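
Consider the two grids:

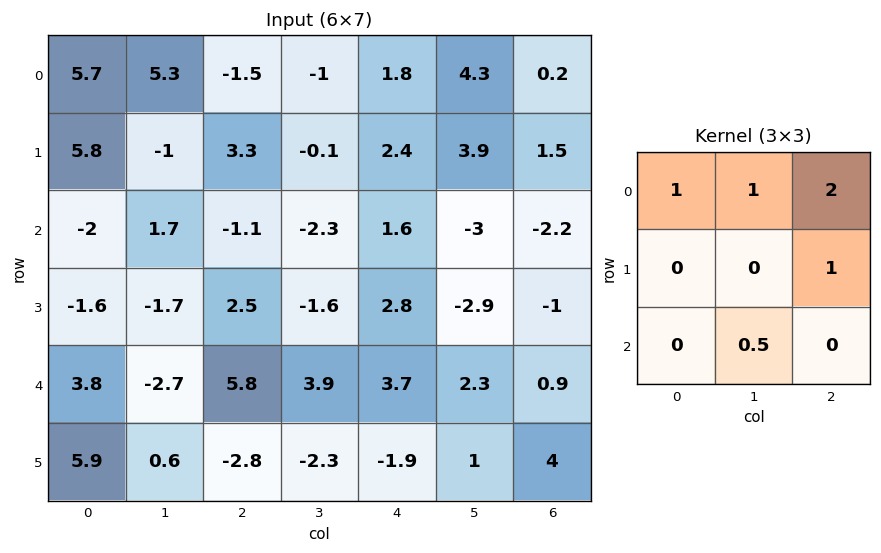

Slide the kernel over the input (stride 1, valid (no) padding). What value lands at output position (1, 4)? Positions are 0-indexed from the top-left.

5.65

The receptive field on the input at this output position is [2.4 3.9 1.5 / 1.6 -3 -2.2 / 2.8 -2.9 -1]. Elementwise product with the kernel and sum: 2.4·1 + 3.9·1 + 1.5·2 + -2.2·1 + -2.9·0.5.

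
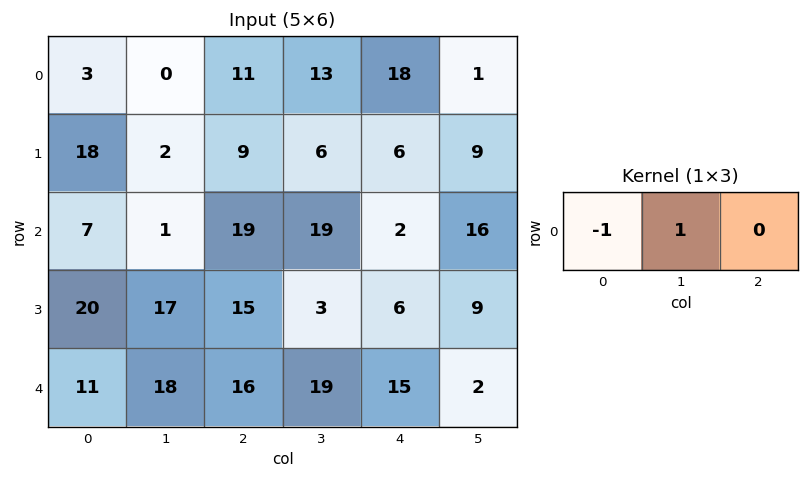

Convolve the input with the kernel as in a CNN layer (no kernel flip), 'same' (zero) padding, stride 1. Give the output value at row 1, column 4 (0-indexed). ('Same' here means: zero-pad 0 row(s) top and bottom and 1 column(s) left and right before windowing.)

The receptive field on the zero-padded input at this output position is [6 6 9]. Elementwise product with the kernel and sum: 6·-1 + 6·1.

0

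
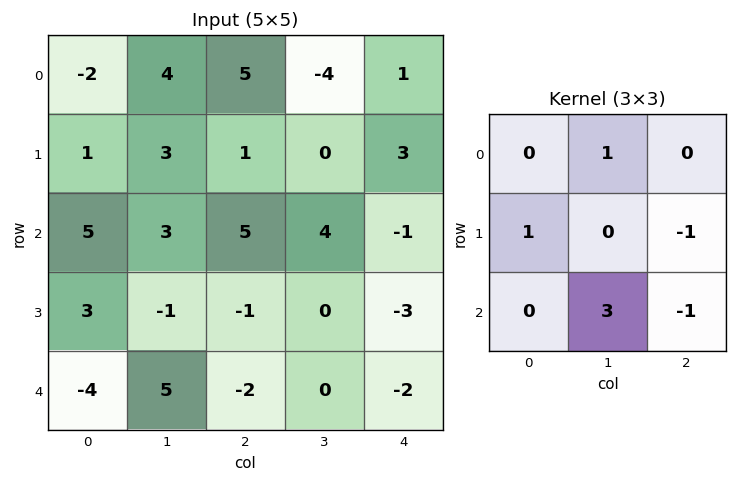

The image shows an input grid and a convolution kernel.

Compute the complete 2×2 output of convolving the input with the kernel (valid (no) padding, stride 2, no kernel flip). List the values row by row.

8 7
24 8

Output[0,0]: The receptive field on the input at this output position is [-2 4 5 / 1 3 1 / 5 3 5]. Elementwise product with the kernel and sum: 4·1 + 1·1 + 1·-1 + 3·3 + 5·-1.
Output[0,1]: The receptive field on the input at this output position is [5 -4 1 / 1 0 3 / 5 4 -1]. Elementwise product with the kernel and sum: -4·1 + 1·1 + 3·-1 + 4·3 + -1·-1.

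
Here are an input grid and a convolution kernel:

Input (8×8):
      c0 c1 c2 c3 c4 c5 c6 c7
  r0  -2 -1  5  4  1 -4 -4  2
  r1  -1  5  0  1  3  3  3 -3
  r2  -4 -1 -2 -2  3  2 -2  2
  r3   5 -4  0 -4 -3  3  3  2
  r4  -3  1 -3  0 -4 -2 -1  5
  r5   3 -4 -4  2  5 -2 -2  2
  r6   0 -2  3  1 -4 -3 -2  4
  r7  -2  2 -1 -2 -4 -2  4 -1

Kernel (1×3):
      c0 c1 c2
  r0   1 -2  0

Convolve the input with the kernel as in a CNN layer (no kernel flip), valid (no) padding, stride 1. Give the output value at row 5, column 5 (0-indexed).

The receptive field on the input at this output position is [-2 -2 2]. Elementwise product with the kernel and sum: -2·1 + -2·-2.

2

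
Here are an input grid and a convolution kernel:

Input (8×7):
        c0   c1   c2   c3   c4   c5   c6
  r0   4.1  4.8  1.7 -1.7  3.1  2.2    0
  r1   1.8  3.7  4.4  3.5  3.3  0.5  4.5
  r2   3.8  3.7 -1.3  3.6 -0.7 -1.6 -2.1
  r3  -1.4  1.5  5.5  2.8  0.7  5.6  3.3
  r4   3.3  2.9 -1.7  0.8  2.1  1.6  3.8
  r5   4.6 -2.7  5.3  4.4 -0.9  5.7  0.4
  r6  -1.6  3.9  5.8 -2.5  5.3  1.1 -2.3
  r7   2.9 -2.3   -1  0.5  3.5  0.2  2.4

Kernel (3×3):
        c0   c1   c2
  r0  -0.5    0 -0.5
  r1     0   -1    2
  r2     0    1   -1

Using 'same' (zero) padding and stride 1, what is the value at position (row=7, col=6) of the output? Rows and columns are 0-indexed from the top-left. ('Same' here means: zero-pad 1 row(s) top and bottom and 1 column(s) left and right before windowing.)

-2.95

The receptive field on the zero-padded input at this output position is [1.1 -2.3 0 / 0.2 2.4 0 / 0 0 0]. Elementwise product with the kernel and sum: 1.1·-0.5 + 0·-0.5 + 2.4·-1 + 0·2 + 0·1 + 0·-1.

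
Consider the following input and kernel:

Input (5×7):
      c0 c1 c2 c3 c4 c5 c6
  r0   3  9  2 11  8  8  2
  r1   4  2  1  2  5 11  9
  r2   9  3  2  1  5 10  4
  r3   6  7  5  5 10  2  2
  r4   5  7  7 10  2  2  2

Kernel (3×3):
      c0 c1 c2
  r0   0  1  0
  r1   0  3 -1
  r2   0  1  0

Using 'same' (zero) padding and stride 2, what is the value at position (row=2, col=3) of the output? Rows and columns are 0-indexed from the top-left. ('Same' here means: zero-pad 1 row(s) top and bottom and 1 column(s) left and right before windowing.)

The receptive field on the zero-padded input at this output position is [2 2 0 / 2 2 0 / 0 0 0]. Elementwise product with the kernel and sum: 2·1 + 2·3 + 0·-1 + 0·1.

8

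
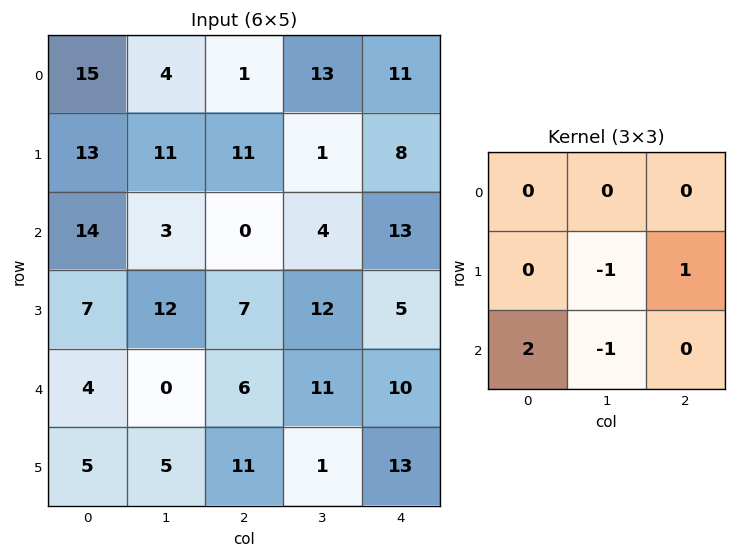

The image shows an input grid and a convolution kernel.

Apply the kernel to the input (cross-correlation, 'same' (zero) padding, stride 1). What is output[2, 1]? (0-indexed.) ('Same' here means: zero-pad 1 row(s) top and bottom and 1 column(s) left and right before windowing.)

The receptive field on the zero-padded input at this output position is [13 11 11 / 14 3 0 / 7 12 7]. Elementwise product with the kernel and sum: 3·-1 + 0·1 + 7·2 + 12·-1.

-1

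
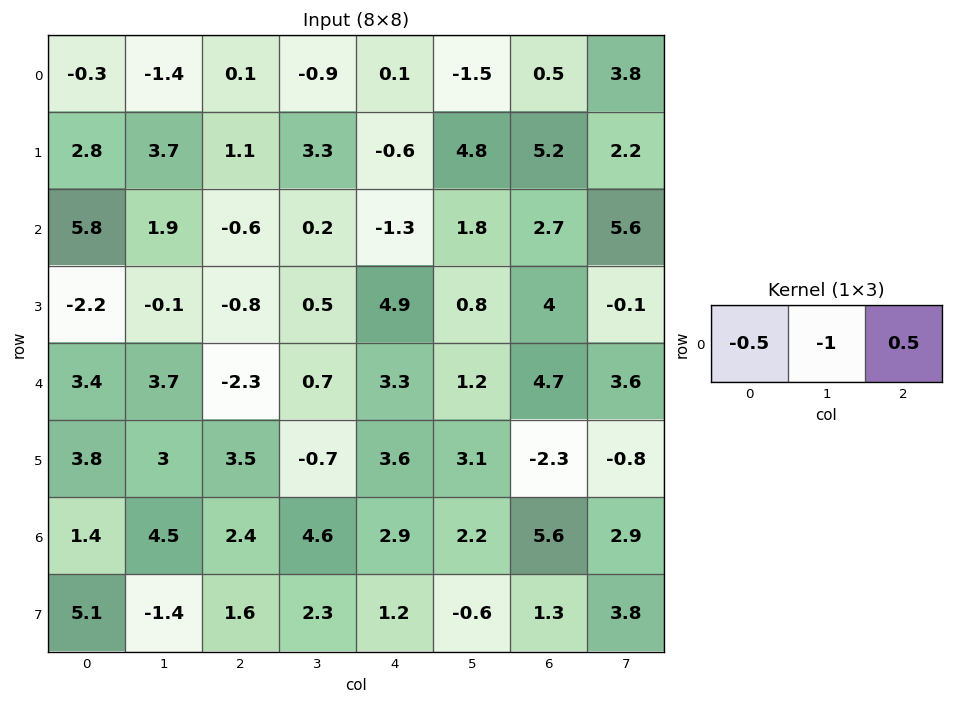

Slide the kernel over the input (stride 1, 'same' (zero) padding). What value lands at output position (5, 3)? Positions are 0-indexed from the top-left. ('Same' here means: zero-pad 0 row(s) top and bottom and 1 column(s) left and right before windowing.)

0.75

The receptive field on the zero-padded input at this output position is [3.5 -0.7 3.6]. Elementwise product with the kernel and sum: 3.5·-0.5 + -0.7·-1 + 3.6·0.5.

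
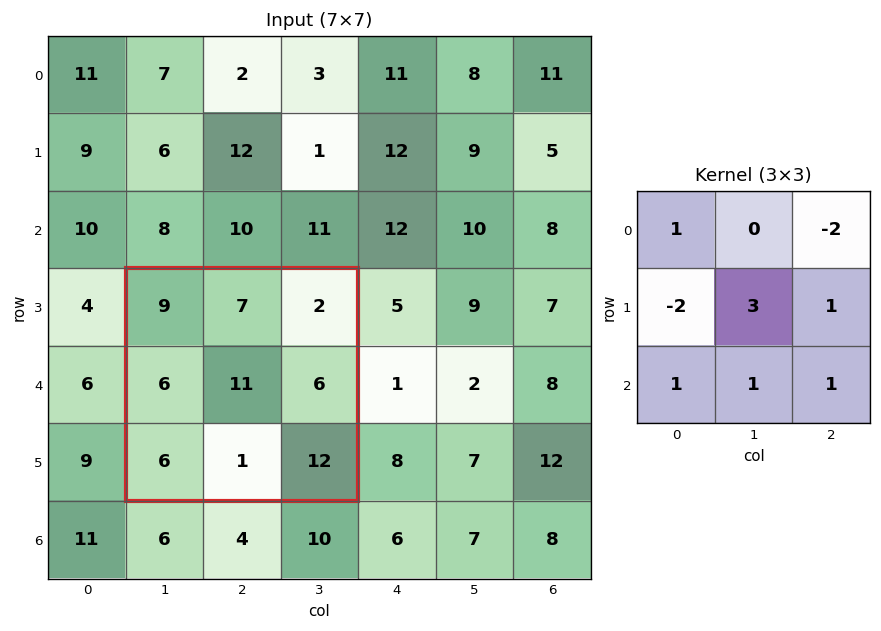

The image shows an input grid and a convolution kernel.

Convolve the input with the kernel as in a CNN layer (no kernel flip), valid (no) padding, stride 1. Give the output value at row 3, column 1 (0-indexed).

The receptive field on the input at this output position is [9 7 2 / 6 11 6 / 6 1 12]. Elementwise product with the kernel and sum: 9·1 + 2·-2 + 6·-2 + 11·3 + 6·1 + 6·1 + 1·1 + 12·1.

51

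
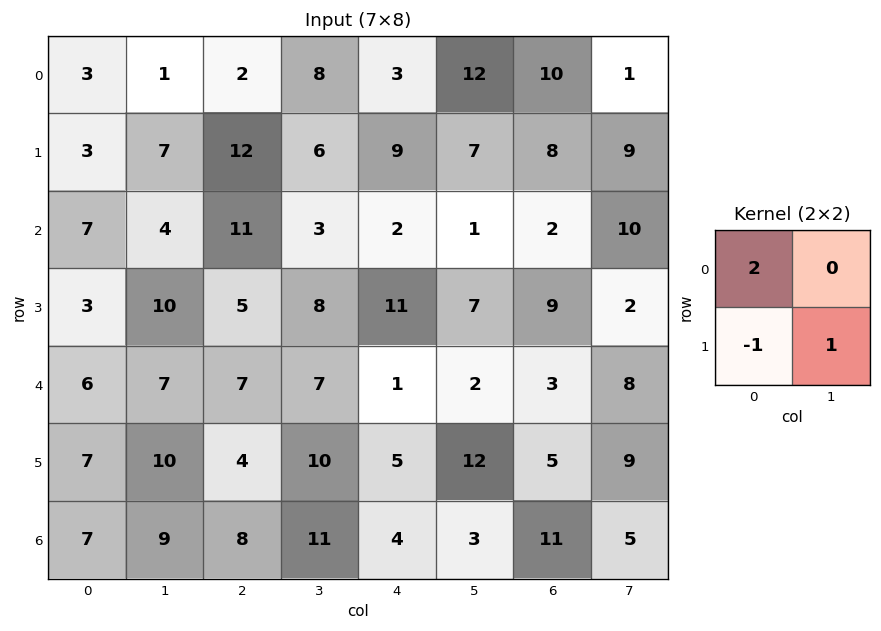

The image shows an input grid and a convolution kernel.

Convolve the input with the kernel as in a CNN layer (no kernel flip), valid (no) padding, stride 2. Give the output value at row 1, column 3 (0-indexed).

-3

The receptive field on the input at this output position is [2 10 / 9 2]. Elementwise product with the kernel and sum: 2·2 + 9·-1 + 2·1.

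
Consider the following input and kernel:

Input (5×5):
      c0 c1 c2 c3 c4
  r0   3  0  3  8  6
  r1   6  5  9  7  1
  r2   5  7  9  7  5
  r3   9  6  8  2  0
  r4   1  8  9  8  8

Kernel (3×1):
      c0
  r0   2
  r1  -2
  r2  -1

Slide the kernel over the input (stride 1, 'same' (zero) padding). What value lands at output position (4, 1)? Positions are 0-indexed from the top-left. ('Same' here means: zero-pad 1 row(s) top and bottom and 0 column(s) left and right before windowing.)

-4

The receptive field on the zero-padded input at this output position is [6 / 8 / 0]. Elementwise product with the kernel and sum: 6·2 + 8·-2 + 0·-1.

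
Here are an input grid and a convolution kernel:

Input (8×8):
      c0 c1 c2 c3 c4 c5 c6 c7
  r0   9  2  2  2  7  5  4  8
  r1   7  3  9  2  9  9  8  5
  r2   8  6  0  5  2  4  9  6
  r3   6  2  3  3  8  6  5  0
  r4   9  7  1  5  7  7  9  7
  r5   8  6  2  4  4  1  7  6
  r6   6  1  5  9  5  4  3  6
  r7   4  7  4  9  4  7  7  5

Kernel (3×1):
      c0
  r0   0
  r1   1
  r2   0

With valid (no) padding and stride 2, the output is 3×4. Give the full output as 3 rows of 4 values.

7 9 9 8
6 3 8 5
8 2 4 7

Output[0,0]: The receptive field on the input at this output position is [9 / 7 / 8]. Elementwise product with the kernel and sum: 7·1.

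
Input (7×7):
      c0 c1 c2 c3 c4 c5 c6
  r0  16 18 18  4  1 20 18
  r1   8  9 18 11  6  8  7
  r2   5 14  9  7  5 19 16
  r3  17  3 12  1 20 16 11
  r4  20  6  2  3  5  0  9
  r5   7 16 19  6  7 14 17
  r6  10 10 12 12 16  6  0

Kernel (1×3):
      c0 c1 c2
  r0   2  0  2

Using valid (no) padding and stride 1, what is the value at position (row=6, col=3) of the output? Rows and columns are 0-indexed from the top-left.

The receptive field on the input at this output position is [12 16 6]. Elementwise product with the kernel and sum: 12·2 + 6·2.

36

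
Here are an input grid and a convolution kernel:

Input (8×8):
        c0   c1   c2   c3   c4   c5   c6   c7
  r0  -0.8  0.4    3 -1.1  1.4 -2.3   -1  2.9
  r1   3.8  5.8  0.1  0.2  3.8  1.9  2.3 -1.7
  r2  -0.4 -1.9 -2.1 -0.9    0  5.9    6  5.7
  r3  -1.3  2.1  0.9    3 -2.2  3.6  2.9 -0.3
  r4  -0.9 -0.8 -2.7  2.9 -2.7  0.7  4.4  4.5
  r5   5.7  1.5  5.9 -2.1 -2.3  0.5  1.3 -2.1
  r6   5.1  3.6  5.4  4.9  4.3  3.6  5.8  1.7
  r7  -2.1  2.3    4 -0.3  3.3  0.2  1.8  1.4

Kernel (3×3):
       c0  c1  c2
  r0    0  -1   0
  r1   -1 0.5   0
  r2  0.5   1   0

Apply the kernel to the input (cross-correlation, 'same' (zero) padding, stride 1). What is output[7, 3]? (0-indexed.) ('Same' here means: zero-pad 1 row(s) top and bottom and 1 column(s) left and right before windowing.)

-9.05

The receptive field on the zero-padded input at this output position is [5.4 4.9 4.3 / 4 -0.3 3.3 / 0 0 0]. Elementwise product with the kernel and sum: 4.9·-1 + 4·-1 + -0.3·0.5 + 0·0.5 + 0·1.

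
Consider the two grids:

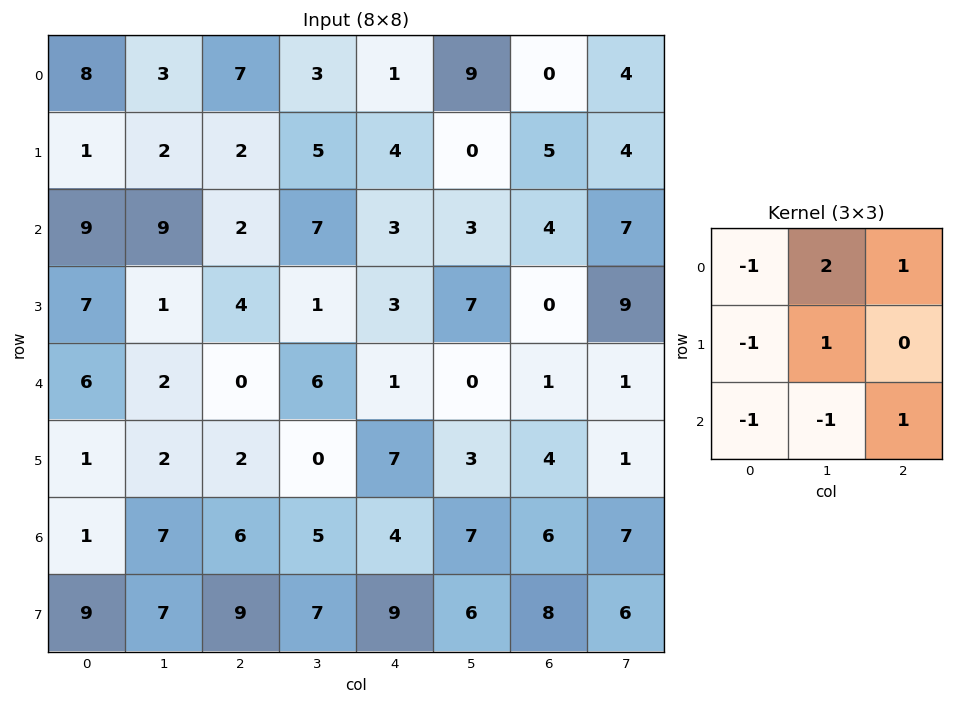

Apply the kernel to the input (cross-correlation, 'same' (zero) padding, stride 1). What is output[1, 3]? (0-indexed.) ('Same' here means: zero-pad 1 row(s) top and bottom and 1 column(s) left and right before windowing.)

The receptive field on the zero-padded input at this output position is [7 3 1 / 2 5 4 / 2 7 3]. Elementwise product with the kernel and sum: 7·-1 + 3·2 + 1·1 + 2·-1 + 5·1 + 2·-1 + 7·-1 + 3·1.

-3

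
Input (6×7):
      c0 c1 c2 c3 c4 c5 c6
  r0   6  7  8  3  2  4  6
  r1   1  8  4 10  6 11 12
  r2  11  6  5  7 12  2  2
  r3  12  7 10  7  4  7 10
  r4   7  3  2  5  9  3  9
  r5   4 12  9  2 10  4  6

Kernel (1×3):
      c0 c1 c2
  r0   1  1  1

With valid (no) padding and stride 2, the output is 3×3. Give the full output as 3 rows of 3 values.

Output[0,0]: The receptive field on the input at this output position is [6 7 8]. Elementwise product with the kernel and sum: 6·1 + 7·1 + 8·1.

21 13 12
22 24 16
12 16 21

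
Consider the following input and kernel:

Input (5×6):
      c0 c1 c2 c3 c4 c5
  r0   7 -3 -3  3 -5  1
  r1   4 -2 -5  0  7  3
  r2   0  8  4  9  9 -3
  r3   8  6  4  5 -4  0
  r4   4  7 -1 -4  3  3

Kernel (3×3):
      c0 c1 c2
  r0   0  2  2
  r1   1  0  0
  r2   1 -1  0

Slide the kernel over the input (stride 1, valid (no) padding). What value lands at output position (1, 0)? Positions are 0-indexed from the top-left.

The receptive field on the input at this output position is [4 -2 -5 / 0 8 4 / 8 6 4]. Elementwise product with the kernel and sum: -2·2 + -5·2 + 0·1 + 8·1 + 6·-1.

-12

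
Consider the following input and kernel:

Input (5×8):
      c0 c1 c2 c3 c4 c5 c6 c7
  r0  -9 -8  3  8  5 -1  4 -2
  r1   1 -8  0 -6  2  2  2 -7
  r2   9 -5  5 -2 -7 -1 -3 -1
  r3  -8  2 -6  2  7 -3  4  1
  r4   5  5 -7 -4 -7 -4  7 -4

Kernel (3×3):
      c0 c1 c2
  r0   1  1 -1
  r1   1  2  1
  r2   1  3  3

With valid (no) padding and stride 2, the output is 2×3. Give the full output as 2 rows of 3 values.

-26 -26 -11
-12 -25 2

Output[0,0]: The receptive field on the input at this output position is [-9 -8 3 / 1 -8 0 / 9 -5 5]. Elementwise product with the kernel and sum: -9·1 + -8·1 + 3·-1 + 1·1 + -8·2 + 0·1 + 9·1 + -5·3 + 5·3.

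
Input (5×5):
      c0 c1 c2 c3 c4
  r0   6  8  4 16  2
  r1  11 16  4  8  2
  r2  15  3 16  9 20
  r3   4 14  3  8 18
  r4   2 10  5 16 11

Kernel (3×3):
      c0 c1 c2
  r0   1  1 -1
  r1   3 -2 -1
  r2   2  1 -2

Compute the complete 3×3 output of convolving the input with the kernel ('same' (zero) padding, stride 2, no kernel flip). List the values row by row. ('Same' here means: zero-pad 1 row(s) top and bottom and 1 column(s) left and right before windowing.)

Output[0,0]: The receptive field on the zero-padded input at this output position is [0 0 0 / 0 6 8 / 0 11 16]. Elementwise product with the kernel and sum: 0·1 + 0·1 + 0·-1 + 0·3 + 6·-2 + 8·-1 + 0·2 + 11·1 + 16·-2.
Output[0,1]: The receptive field on the zero-padded input at this output position is [0 0 0 / 8 4 16 / 16 4 8]. Elementwise product with the kernel and sum: 0·1 + 0·1 + 0·-1 + 8·3 + 4·-2 + 16·-1 + 16·2 + 4·1 + 8·-2.

-41 20 62
-62 -5 31
-24 13 52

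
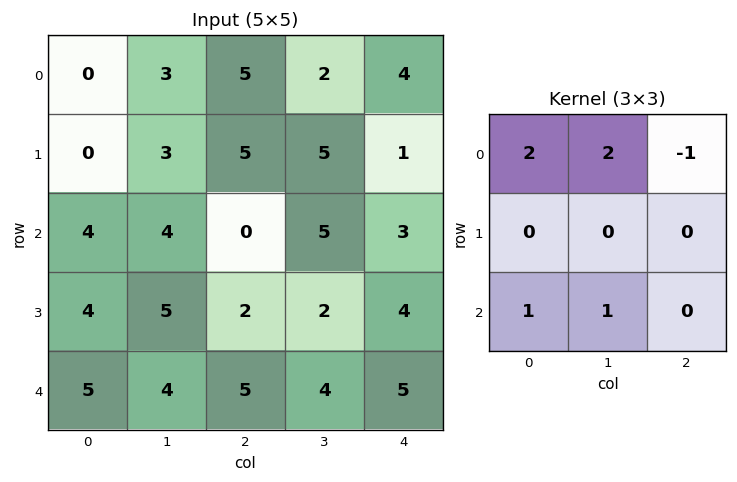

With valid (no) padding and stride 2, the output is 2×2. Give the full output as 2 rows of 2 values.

9 15
25 16

Output[0,0]: The receptive field on the input at this output position is [0 3 5 / 0 3 5 / 4 4 0]. Elementwise product with the kernel and sum: 0·2 + 3·2 + 5·-1 + 4·1 + 4·1.
Output[0,1]: The receptive field on the input at this output position is [5 2 4 / 5 5 1 / 0 5 3]. Elementwise product with the kernel and sum: 5·2 + 2·2 + 4·-1 + 0·1 + 5·1.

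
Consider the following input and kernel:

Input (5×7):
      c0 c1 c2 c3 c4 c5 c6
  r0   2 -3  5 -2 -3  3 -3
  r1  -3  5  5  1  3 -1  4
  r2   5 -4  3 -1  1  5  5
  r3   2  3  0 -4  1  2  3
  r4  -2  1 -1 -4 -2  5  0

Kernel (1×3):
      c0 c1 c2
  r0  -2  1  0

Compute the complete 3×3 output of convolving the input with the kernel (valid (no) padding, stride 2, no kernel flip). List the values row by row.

Output[0,0]: The receptive field on the input at this output position is [2 -3 5]. Elementwise product with the kernel and sum: 2·-2 + -3·1.

-7 -12 9
-14 -7 3
5 -2 9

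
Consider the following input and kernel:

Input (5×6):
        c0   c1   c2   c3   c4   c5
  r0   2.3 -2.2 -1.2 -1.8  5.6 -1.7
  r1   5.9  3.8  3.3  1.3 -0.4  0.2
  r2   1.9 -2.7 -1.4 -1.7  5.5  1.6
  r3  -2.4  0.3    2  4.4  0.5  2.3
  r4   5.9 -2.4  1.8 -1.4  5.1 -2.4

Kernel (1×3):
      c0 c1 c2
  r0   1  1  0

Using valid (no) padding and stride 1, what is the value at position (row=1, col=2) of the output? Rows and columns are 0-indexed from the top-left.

4.6

The receptive field on the input at this output position is [3.3 1.3 -0.4]. Elementwise product with the kernel and sum: 3.3·1 + 1.3·1.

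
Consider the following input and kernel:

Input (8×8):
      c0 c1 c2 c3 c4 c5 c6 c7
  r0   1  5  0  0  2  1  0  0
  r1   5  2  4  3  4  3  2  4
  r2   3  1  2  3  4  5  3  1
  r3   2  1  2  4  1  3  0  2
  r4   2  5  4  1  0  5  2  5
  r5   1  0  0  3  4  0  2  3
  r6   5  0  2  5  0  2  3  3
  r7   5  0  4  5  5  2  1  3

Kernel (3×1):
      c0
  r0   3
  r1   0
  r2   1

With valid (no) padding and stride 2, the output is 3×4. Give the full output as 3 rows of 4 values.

6 2 10 3
11 10 12 11
11 14 0 9

Output[0,0]: The receptive field on the input at this output position is [1 / 5 / 3]. Elementwise product with the kernel and sum: 1·3 + 3·1.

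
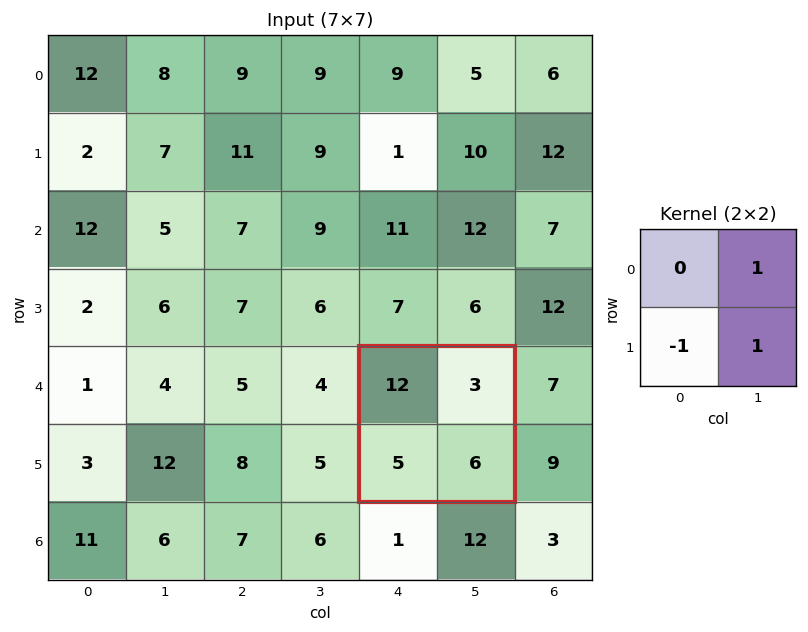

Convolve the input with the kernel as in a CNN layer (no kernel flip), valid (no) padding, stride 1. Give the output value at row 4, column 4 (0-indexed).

The receptive field on the input at this output position is [12 3 / 5 6]. Elementwise product with the kernel and sum: 3·1 + 5·-1 + 6·1.

4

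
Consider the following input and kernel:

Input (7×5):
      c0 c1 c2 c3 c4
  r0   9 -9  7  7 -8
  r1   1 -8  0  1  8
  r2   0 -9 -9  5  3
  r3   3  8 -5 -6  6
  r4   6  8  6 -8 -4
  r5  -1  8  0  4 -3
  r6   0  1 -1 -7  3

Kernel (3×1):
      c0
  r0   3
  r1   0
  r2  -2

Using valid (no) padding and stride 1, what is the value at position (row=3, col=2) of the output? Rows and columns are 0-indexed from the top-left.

-15

The receptive field on the input at this output position is [-5 / 6 / 0]. Elementwise product with the kernel and sum: -5·3 + 0·-2.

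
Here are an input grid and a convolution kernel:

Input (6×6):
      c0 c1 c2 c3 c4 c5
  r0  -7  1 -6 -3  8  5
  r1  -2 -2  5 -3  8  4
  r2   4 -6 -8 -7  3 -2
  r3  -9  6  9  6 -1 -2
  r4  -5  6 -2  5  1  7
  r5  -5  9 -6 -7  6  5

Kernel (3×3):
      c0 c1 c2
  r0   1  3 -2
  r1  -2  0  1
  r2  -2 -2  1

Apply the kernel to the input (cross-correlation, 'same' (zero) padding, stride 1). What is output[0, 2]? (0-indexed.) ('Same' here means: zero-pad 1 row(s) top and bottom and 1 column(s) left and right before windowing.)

The receptive field on the zero-padded input at this output position is [0 0 0 / 1 -6 -3 / -2 5 -3]. Elementwise product with the kernel and sum: 0·1 + 0·3 + 0·-2 + 1·-2 + -3·1 + -2·-2 + 5·-2 + -3·1.

-14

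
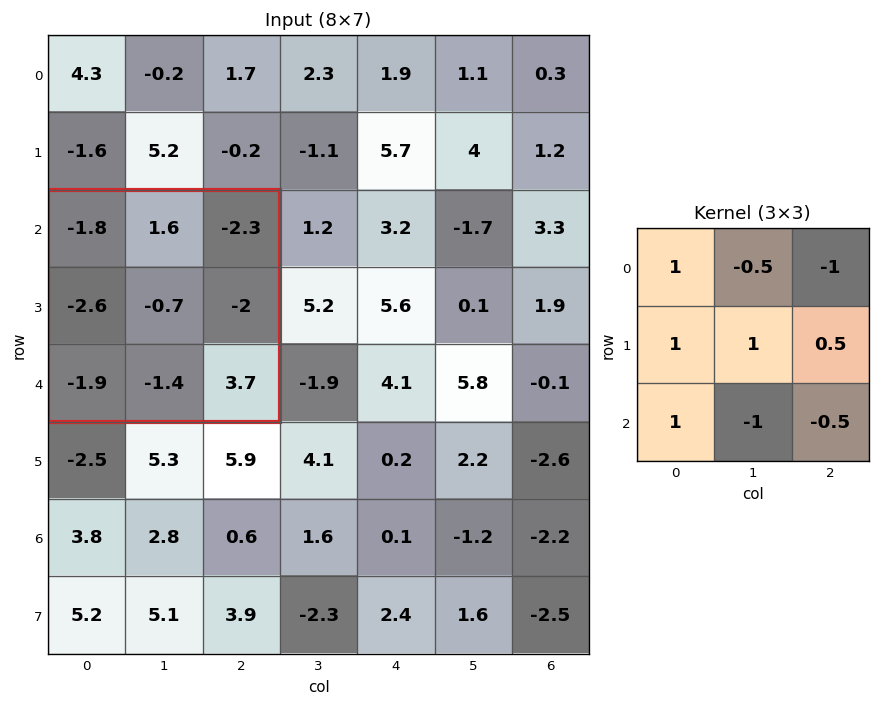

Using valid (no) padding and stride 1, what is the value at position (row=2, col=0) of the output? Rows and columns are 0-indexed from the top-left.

-6.95

The receptive field on the input at this output position is [-1.8 1.6 -2.3 / -2.6 -0.7 -2 / -1.9 -1.4 3.7]. Elementwise product with the kernel and sum: -1.8·1 + 1.6·-0.5 + -2.3·-1 + -2.6·1 + -0.7·1 + -2·0.5 + -1.9·1 + -1.4·-1 + 3.7·-0.5.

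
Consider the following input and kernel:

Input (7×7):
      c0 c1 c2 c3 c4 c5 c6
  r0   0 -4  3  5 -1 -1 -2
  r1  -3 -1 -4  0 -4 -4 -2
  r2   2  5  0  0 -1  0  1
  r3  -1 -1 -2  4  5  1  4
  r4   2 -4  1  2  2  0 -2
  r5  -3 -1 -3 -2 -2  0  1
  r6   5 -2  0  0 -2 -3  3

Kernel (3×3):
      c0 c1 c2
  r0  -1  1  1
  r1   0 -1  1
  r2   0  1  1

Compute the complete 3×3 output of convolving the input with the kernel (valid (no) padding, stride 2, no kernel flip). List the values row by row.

Output[0,0]: The receptive field on the input at this output position is [0 -4 3 / -3 -1 -4 / 2 5 0]. Elementwise product with the kernel and sum: 0·-1 + -4·1 + 3·1 + -1·-1 + -4·1 + 5·1 + 0·1.
Output[0,1]: The receptive field on the input at this output position is [3 5 -1 / -4 0 -4 / 0 0 -1]. Elementwise product with the kernel and sum: 3·-1 + 5·1 + -1·1 + 0·-1 + -4·1 + 0·1 + -1·1.

1 -4 1
-1 4 3
-9 1 -3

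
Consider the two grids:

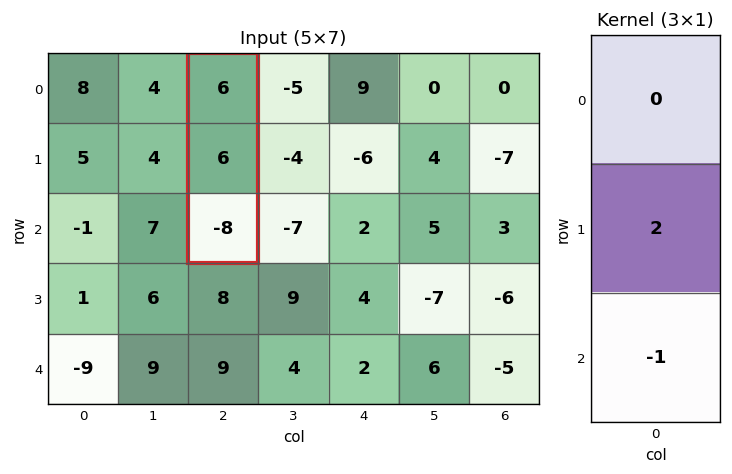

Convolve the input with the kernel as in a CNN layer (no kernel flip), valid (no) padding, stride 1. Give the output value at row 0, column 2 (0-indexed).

20

The receptive field on the input at this output position is [6 / 6 / -8]. Elementwise product with the kernel and sum: 6·2 + -8·-1.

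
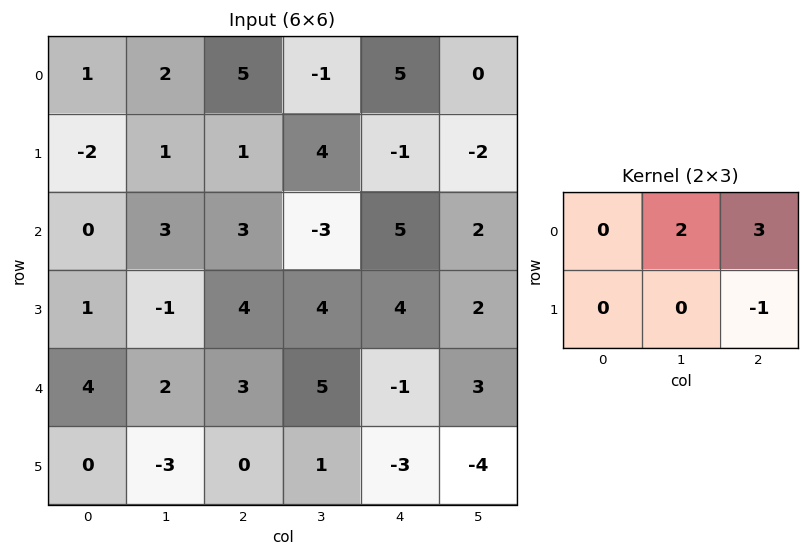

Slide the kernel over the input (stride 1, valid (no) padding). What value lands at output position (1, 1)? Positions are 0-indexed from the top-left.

17

The receptive field on the input at this output position is [1 1 4 / 3 3 -3]. Elementwise product with the kernel and sum: 1·2 + 4·3 + -3·-1.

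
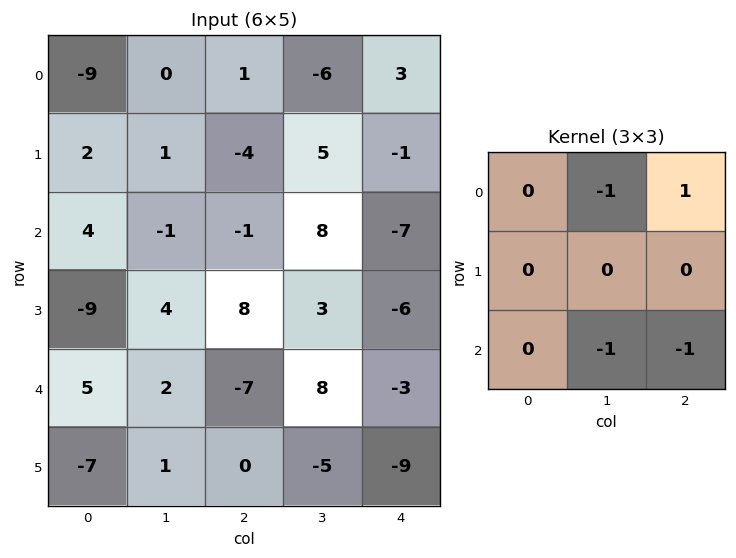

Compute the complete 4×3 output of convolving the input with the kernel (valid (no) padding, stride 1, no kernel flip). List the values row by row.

3 -14 8
-17 -2 -3
5 8 -20
3 0 5

Output[0,0]: The receptive field on the input at this output position is [-9 0 1 / 2 1 -4 / 4 -1 -1]. Elementwise product with the kernel and sum: 0·-1 + 1·1 + -1·-1 + -1·-1.
Output[0,1]: The receptive field on the input at this output position is [0 1 -6 / 1 -4 5 / -1 -1 8]. Elementwise product with the kernel and sum: 1·-1 + -6·1 + -1·-1 + 8·-1.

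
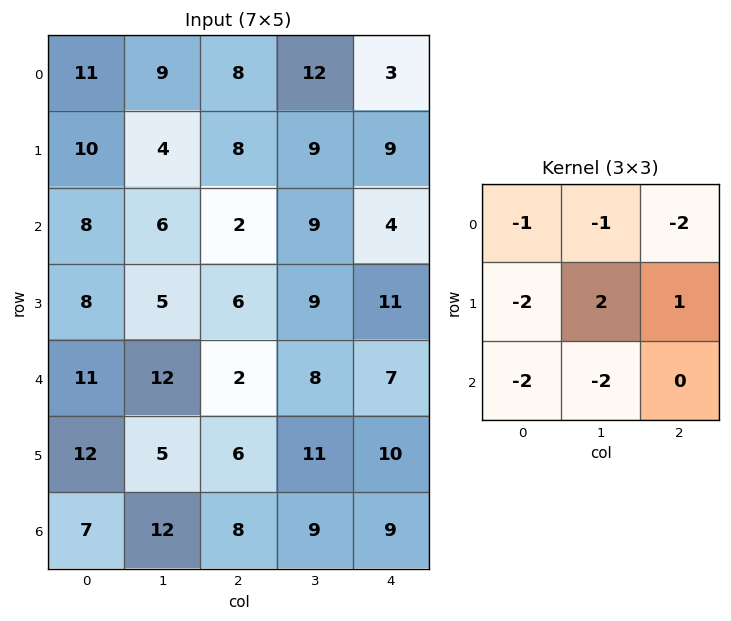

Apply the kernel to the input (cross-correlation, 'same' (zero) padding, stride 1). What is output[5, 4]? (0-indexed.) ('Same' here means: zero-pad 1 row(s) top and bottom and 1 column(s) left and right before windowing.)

The receptive field on the zero-padded input at this output position is [8 7 0 / 11 10 0 / 9 9 0]. Elementwise product with the kernel and sum: 8·-1 + 7·-1 + 0·-2 + 11·-2 + 10·2 + 0·1 + 9·-2 + 9·-2.

-53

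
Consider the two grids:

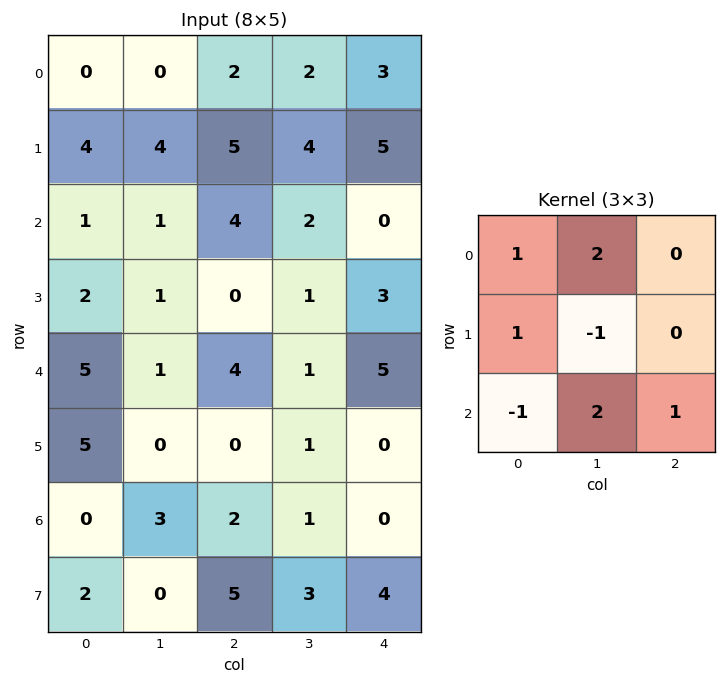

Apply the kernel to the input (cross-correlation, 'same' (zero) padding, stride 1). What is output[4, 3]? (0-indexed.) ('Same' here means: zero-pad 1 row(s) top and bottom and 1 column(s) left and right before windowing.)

7

The receptive field on the zero-padded input at this output position is [0 1 3 / 4 1 5 / 0 1 0]. Elementwise product with the kernel and sum: 0·1 + 1·2 + 4·1 + 1·-1 + 0·-1 + 1·2 + 0·1.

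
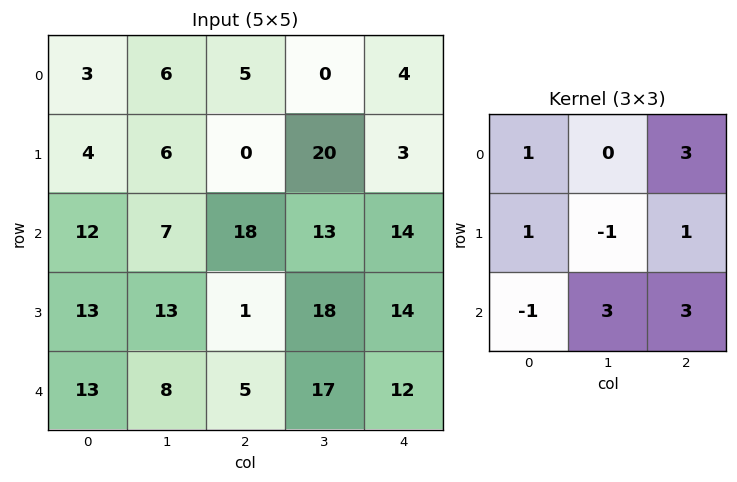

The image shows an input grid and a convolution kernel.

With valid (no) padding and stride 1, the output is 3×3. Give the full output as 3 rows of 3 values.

Output[0,0]: The receptive field on the input at this output position is [3 6 5 / 4 6 0 / 12 7 18]. Elementwise product with the kernel and sum: 3·1 + 5·3 + 4·1 + 6·-1 + 0·1 + 12·-1 + 7·3 + 18·3.

79 118 63
56 112 123
93 134 139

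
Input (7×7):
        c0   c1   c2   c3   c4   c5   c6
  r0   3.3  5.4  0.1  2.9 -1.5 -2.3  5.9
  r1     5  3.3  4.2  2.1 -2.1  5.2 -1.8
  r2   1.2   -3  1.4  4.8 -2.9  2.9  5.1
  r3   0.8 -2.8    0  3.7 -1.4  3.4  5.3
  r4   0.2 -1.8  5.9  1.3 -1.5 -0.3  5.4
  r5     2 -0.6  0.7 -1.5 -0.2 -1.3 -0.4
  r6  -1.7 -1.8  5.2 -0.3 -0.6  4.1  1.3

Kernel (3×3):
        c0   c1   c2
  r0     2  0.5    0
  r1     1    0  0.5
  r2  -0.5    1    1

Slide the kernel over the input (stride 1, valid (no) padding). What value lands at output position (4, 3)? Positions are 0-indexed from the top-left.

3.35

The receptive field on the input at this output position is [1.3 -1.5 -0.3 / -1.5 -0.2 -1.3 / -0.3 -0.6 4.1]. Elementwise product with the kernel and sum: 1.3·2 + -1.5·0.5 + -1.5·1 + -1.3·0.5 + -0.3·-0.5 + -0.6·1 + 4.1·1.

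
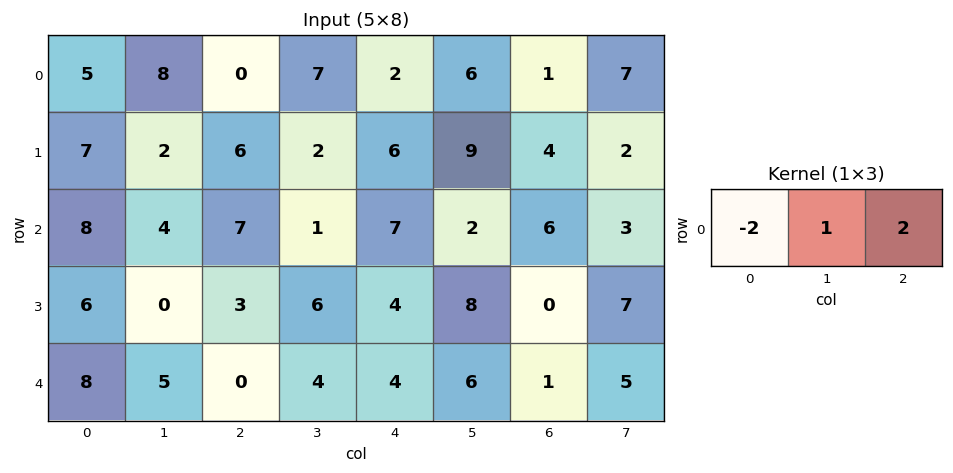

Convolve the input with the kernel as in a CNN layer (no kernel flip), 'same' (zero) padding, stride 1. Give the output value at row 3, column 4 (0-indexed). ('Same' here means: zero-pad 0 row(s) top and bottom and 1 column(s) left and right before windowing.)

The receptive field on the zero-padded input at this output position is [6 4 8]. Elementwise product with the kernel and sum: 6·-2 + 4·1 + 8·2.

8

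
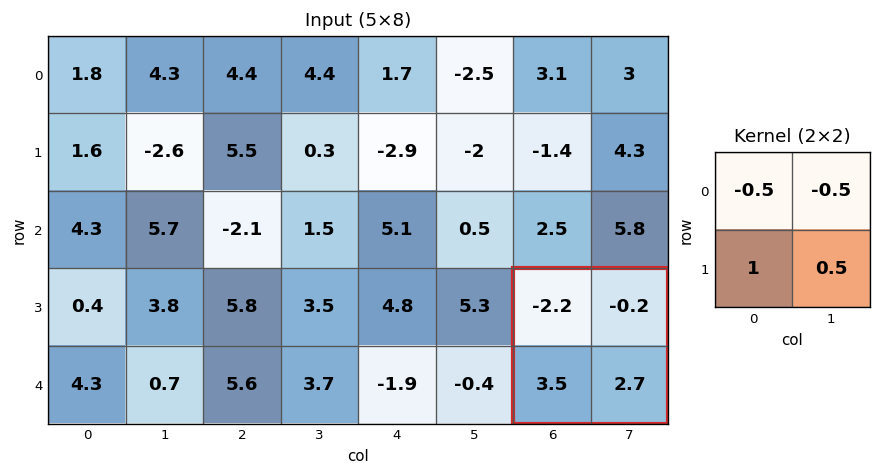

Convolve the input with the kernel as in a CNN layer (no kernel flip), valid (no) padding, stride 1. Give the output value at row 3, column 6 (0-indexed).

The receptive field on the input at this output position is [-2.2 -0.2 / 3.5 2.7]. Elementwise product with the kernel and sum: -2.2·-0.5 + -0.2·-0.5 + 3.5·1 + 2.7·0.5.

6.05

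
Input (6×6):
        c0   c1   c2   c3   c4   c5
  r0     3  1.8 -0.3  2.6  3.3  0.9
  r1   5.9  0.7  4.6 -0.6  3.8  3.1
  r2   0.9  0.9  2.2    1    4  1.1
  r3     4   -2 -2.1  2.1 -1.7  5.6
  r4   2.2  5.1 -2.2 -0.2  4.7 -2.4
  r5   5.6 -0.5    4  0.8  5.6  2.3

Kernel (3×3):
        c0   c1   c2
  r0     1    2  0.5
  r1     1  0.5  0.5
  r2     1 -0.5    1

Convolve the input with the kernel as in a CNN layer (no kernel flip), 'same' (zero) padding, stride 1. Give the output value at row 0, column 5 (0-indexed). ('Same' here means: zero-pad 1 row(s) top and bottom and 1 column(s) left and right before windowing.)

6

The receptive field on the zero-padded input at this output position is [0 0 0 / 3.3 0.9 0 / 3.8 3.1 0]. Elementwise product with the kernel and sum: 0·1 + 0·2 + 0·0.5 + 3.3·1 + 0.9·0.5 + 0·0.5 + 3.8·1 + 3.1·-0.5 + 0·1.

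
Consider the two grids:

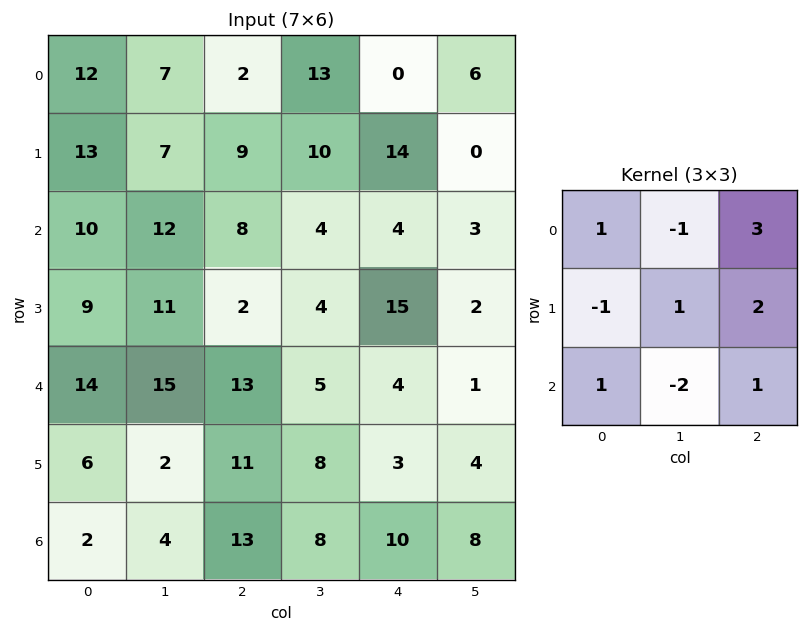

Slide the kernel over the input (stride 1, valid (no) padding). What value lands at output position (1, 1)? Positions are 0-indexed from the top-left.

The receptive field on the input at this output position is [7 9 10 / 12 8 4 / 11 2 4]. Elementwise product with the kernel and sum: 7·1 + 9·-1 + 10·3 + 12·-1 + 8·1 + 4·2 + 11·1 + 2·-2 + 4·1.

43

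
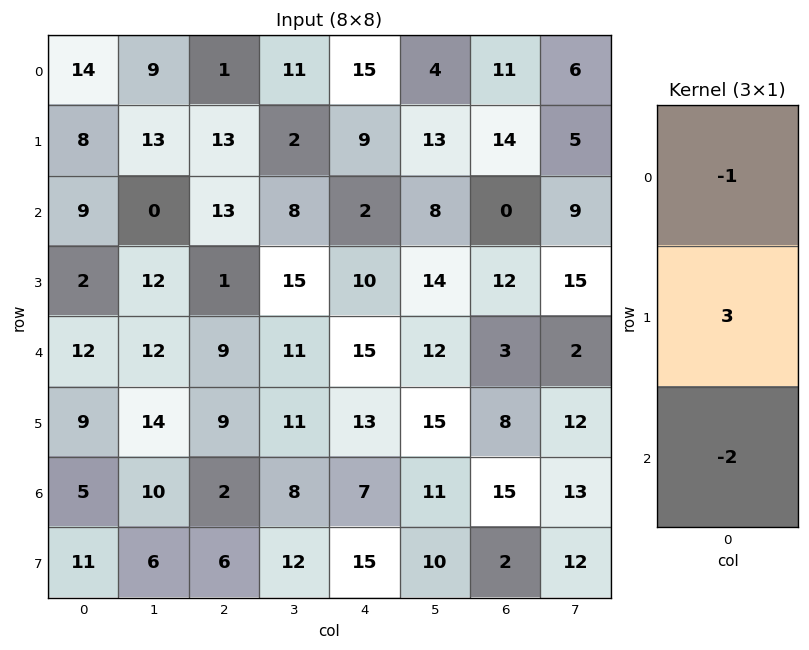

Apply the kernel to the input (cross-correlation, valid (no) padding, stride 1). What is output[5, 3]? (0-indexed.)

-11

The receptive field on the input at this output position is [11 / 8 / 12]. Elementwise product with the kernel and sum: 11·-1 + 8·3 + 12·-2.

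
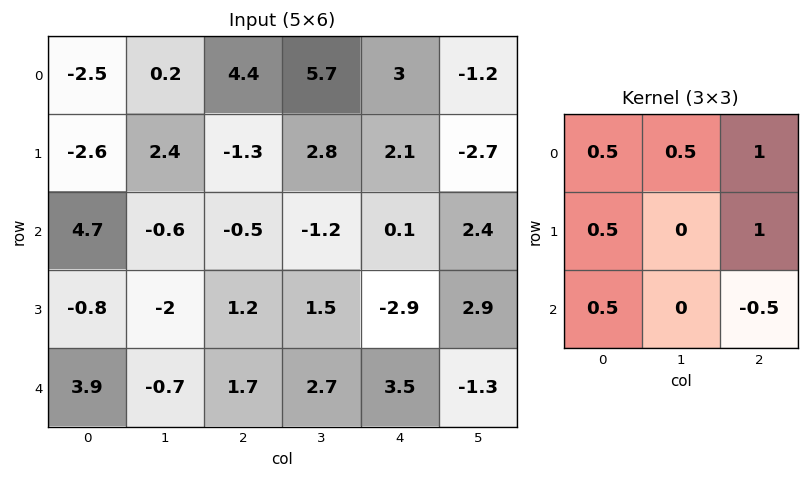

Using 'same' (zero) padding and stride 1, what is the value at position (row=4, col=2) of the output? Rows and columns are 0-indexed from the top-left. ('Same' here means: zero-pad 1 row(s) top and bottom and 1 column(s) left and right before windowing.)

The receptive field on the zero-padded input at this output position is [-2 1.2 1.5 / -0.7 1.7 2.7 / 0 0 0]. Elementwise product with the kernel and sum: -2·0.5 + 1.2·0.5 + 1.5·1 + -0.7·0.5 + 2.7·1 + 0·0.5 + 0·-0.5.

3.45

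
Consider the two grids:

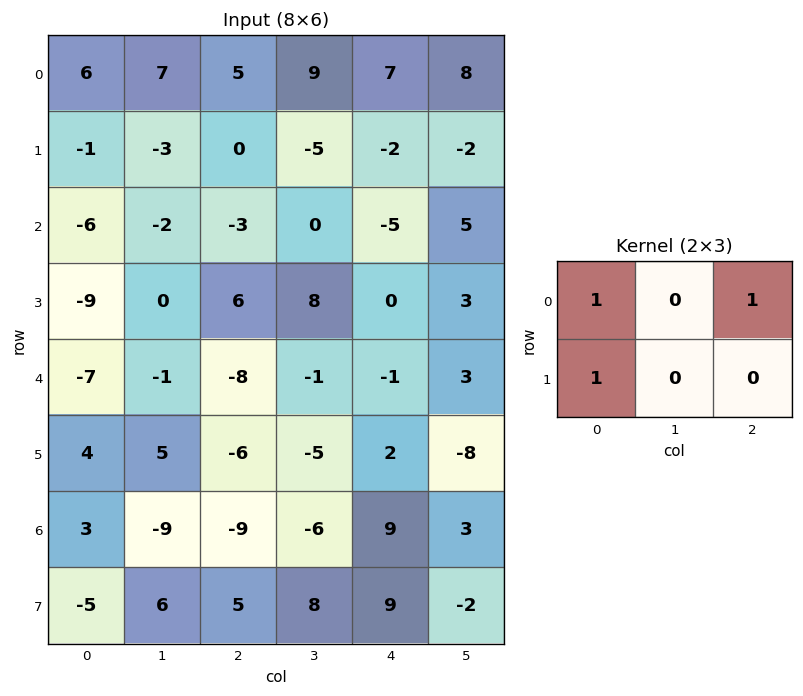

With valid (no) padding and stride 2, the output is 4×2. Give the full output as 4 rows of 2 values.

10 12
-18 -2
-11 -15
-11 5

Output[0,0]: The receptive field on the input at this output position is [6 7 5 / -1 -3 0]. Elementwise product with the kernel and sum: 6·1 + 5·1 + -1·1.
Output[0,1]: The receptive field on the input at this output position is [5 9 7 / 0 -5 -2]. Elementwise product with the kernel and sum: 5·1 + 7·1 + 0·1.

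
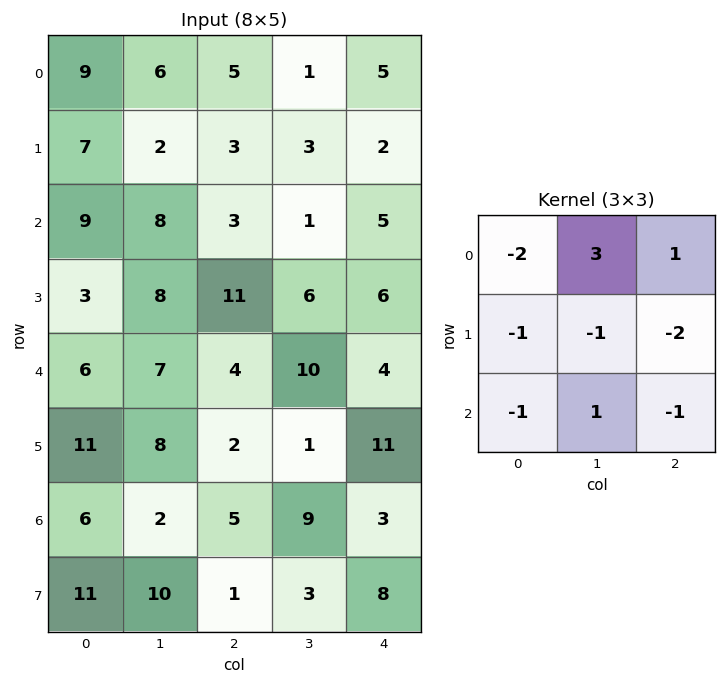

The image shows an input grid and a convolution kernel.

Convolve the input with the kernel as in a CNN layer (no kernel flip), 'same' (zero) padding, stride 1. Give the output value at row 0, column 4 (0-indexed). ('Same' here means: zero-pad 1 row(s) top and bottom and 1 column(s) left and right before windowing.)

-7

The receptive field on the zero-padded input at this output position is [0 0 0 / 1 5 0 / 3 2 0]. Elementwise product with the kernel and sum: 0·-2 + 0·3 + 0·1 + 1·-1 + 5·-1 + 0·-2 + 3·-1 + 2·1 + 0·-1.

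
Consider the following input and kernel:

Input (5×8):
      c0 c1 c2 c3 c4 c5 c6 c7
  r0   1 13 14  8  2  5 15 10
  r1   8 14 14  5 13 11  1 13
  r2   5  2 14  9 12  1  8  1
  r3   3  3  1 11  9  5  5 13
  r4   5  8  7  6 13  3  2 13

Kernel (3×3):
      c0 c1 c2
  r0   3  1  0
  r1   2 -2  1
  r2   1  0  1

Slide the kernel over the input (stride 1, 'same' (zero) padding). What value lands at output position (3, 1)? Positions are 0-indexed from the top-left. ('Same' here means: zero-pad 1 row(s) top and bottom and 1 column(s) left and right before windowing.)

30

The receptive field on the zero-padded input at this output position is [5 2 14 / 3 3 1 / 5 8 7]. Elementwise product with the kernel and sum: 5·3 + 2·1 + 3·2 + 3·-2 + 1·1 + 5·1 + 7·1.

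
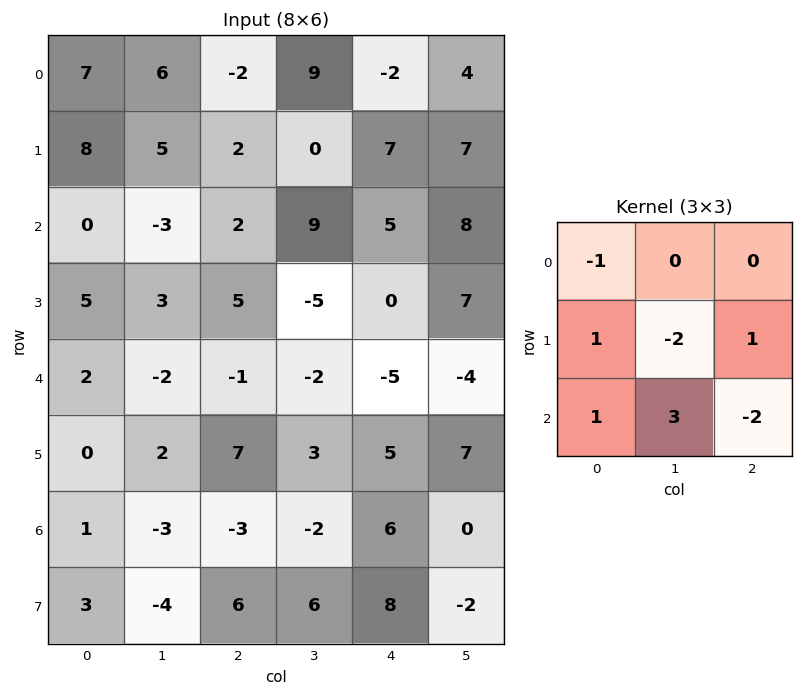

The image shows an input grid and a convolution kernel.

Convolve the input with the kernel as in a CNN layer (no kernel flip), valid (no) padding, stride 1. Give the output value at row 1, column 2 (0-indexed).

-23

The receptive field on the input at this output position is [2 0 7 / 2 9 5 / 5 -5 0]. Elementwise product with the kernel and sum: 2·-1 + 2·1 + 9·-2 + 5·1 + 5·1 + -5·3 + 0·-2.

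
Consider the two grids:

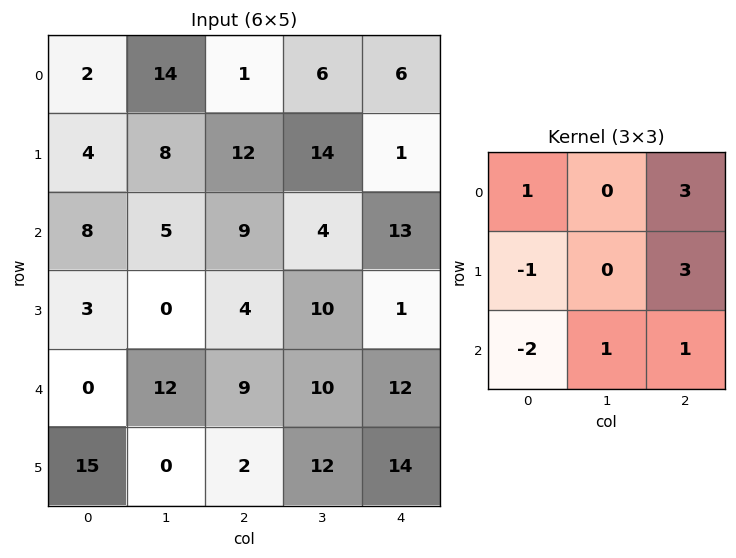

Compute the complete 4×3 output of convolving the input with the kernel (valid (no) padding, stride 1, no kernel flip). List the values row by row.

Output[0,0]: The receptive field on the input at this output position is [2 14 1 / 4 8 12 / 8 5 9]. Elementwise product with the kernel and sum: 2·1 + 1·3 + 4·-1 + 12·3 + 8·-2 + 5·1 + 9·1.
Output[0,1]: The receptive field on the input at this output position is [14 1 6 / 8 12 14 / 5 9 4]. Elementwise product with the kernel and sum: 14·1 + 6·3 + 8·-1 + 14·3 + 5·-2 + 9·1 + 4·1.

35 69 9
57 71 48
65 42 51
14 62 56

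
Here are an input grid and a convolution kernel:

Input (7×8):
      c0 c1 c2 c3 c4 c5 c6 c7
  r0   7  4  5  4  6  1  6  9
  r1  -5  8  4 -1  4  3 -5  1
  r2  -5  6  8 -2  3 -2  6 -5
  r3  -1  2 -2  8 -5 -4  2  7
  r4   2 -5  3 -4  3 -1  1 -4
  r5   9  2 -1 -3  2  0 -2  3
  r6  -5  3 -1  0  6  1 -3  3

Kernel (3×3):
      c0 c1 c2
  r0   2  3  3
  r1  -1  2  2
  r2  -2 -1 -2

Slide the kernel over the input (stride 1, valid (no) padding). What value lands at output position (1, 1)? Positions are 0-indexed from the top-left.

The receptive field on the input at this output position is [8 4 -1 / 6 8 -2 / 2 -2 8]. Elementwise product with the kernel and sum: 8·2 + 4·3 + -1·3 + 6·-1 + 8·2 + -2·2 + 2·-2 + -2·-1 + 8·-2.

13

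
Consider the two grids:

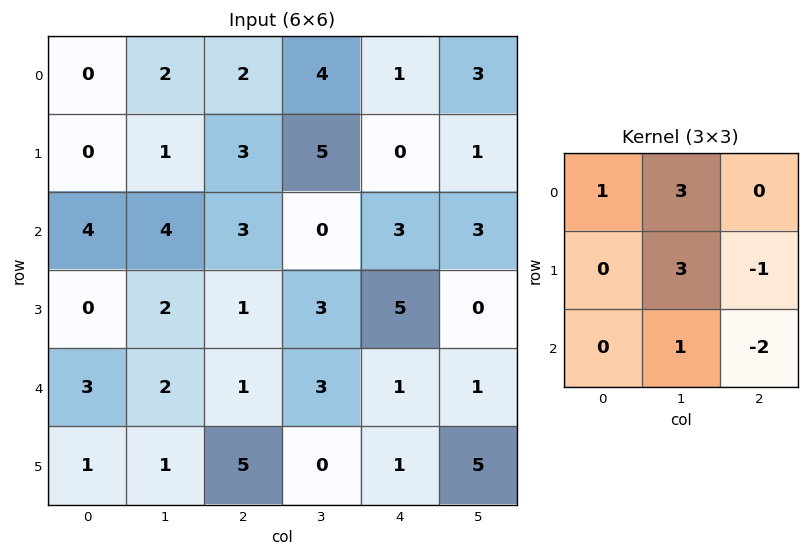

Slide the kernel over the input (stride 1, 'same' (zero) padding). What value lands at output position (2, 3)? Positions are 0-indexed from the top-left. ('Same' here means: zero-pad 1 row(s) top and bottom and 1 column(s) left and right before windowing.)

The receptive field on the zero-padded input at this output position is [3 5 0 / 3 0 3 / 1 3 5]. Elementwise product with the kernel and sum: 3·1 + 5·3 + 0·3 + 3·-1 + 3·1 + 5·-2.

8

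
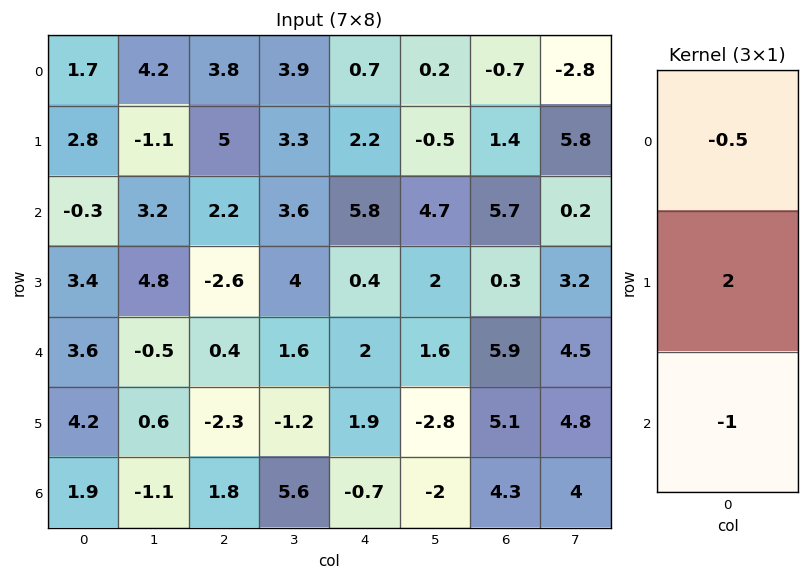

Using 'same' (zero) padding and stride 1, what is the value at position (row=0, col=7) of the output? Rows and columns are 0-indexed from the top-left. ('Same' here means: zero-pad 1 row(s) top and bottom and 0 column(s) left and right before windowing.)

-11.4

The receptive field on the zero-padded input at this output position is [0 / -2.8 / 5.8]. Elementwise product with the kernel and sum: 0·-0.5 + -2.8·2 + 5.8·-1.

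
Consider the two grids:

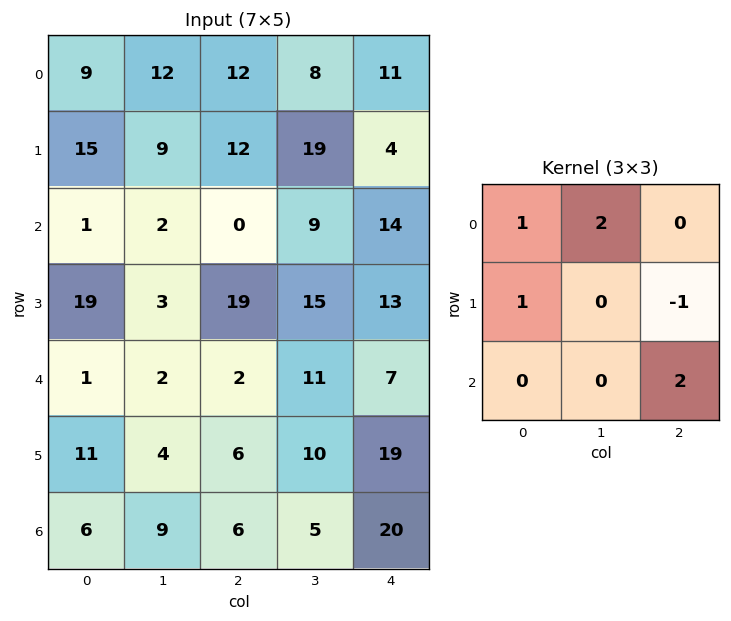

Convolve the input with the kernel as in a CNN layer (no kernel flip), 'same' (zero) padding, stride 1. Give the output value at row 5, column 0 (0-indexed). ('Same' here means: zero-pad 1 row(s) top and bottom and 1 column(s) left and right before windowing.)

The receptive field on the zero-padded input at this output position is [0 1 2 / 0 11 4 / 0 6 9]. Elementwise product with the kernel and sum: 0·1 + 1·2 + 0·1 + 4·-1 + 9·2.

16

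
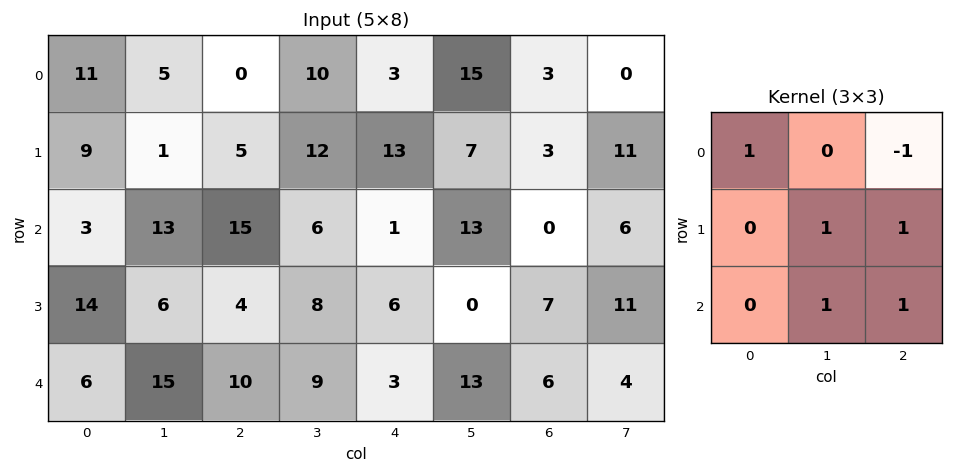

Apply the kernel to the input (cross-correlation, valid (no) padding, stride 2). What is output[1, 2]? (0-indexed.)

27

The receptive field on the input at this output position is [1 13 0 / 6 0 7 / 3 13 6]. Elementwise product with the kernel and sum: 1·1 + 0·-1 + 0·1 + 7·1 + 13·1 + 6·1.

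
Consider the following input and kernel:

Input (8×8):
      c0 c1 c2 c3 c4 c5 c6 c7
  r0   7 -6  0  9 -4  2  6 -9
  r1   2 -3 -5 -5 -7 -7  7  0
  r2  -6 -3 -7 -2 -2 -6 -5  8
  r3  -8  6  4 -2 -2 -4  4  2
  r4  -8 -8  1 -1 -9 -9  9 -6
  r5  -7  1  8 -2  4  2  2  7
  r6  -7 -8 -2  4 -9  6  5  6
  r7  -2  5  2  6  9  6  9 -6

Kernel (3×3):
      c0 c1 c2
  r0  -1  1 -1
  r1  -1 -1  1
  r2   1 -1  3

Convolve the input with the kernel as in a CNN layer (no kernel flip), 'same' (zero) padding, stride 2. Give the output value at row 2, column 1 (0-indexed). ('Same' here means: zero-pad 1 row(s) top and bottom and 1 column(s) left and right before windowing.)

-7

The receptive field on the zero-padded input at this output position is [6 4 -2 / -8 1 -1 / 1 8 -2]. Elementwise product with the kernel and sum: 6·-1 + 4·1 + -2·-1 + -8·-1 + 1·-1 + -1·1 + 1·1 + 8·-1 + -2·3.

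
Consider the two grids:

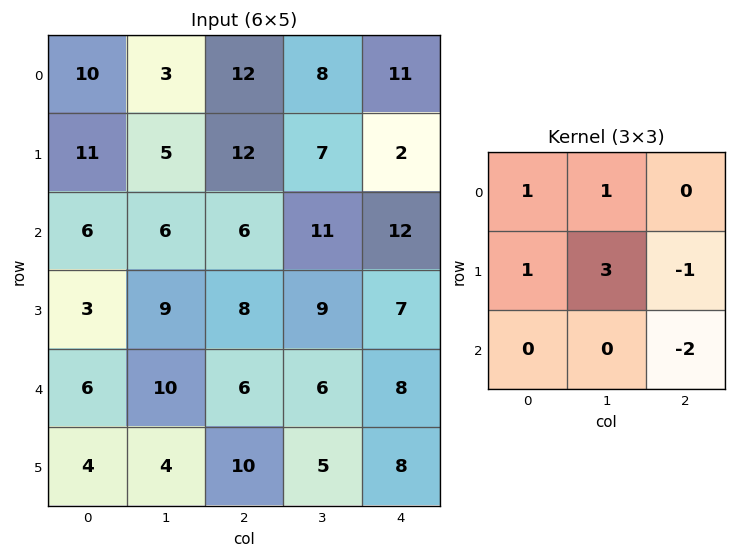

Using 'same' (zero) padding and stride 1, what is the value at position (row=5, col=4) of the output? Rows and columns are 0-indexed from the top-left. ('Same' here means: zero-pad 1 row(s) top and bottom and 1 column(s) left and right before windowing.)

43

The receptive field on the zero-padded input at this output position is [6 8 0 / 5 8 0 / 0 0 0]. Elementwise product with the kernel and sum: 6·1 + 8·1 + 5·1 + 8·3 + 0·-1 + 0·-2.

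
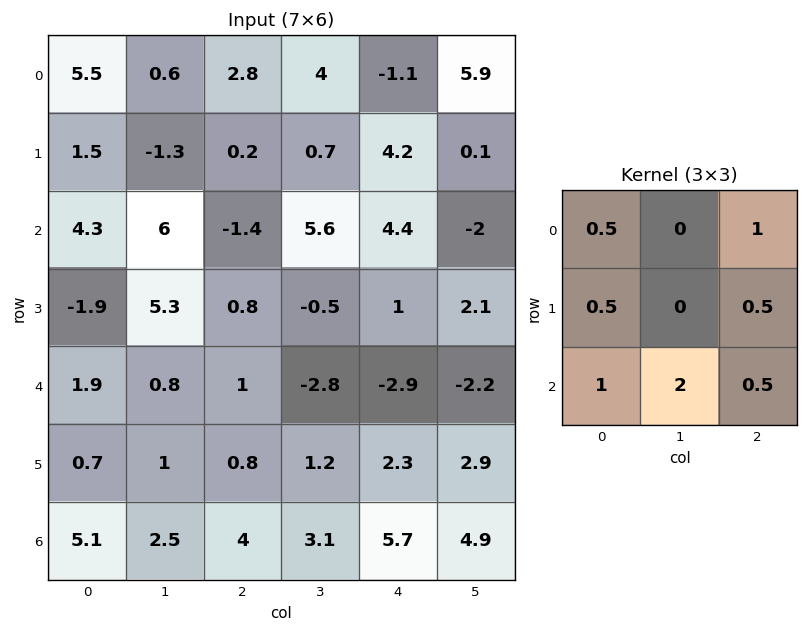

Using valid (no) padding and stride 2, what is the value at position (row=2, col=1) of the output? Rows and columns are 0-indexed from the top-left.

12.2

The receptive field on the input at this output position is [1 -2.8 -2.9 / 0.8 1.2 2.3 / 4 3.1 5.7]. Elementwise product with the kernel and sum: 1·0.5 + -2.9·1 + 0.8·0.5 + 2.3·0.5 + 4·1 + 3.1·2 + 5.7·0.5.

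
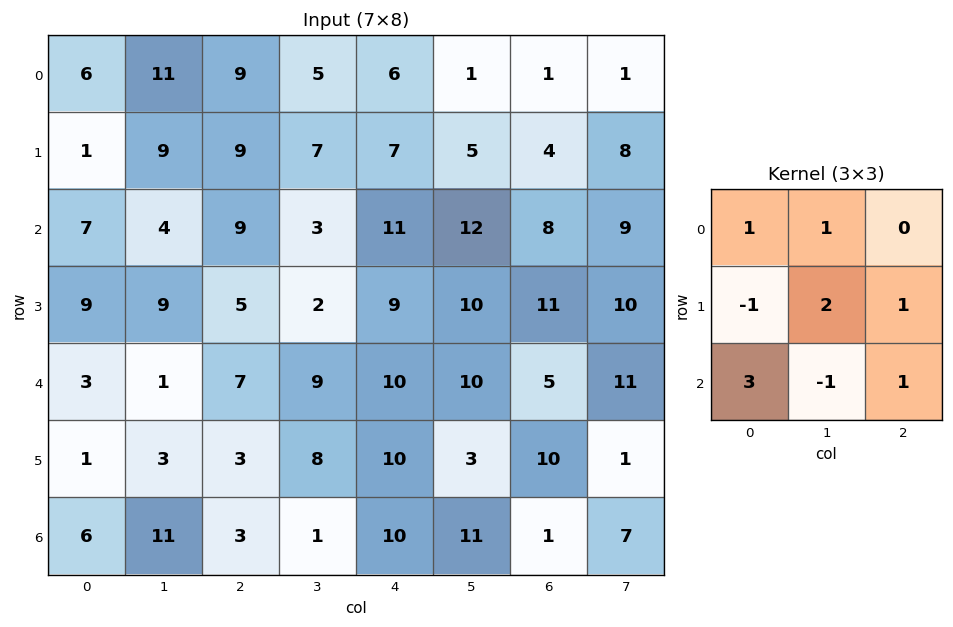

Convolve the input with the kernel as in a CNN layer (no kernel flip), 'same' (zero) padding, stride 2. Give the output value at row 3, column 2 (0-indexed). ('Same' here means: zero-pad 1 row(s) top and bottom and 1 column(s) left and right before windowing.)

The receptive field on the zero-padded input at this output position is [8 10 3 / 1 10 11 / 0 0 0]. Elementwise product with the kernel and sum: 8·1 + 10·1 + 1·-1 + 10·2 + 11·1 + 0·3 + 0·-1 + 0·1.

48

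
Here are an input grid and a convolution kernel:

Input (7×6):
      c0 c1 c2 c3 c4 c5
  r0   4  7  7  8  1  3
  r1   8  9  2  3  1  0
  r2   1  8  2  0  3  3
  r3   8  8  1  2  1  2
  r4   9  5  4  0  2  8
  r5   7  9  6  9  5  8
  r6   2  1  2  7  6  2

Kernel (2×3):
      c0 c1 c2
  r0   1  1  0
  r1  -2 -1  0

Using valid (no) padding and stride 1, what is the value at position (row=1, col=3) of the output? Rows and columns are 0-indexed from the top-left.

1

The receptive field on the input at this output position is [3 1 0 / 0 3 3]. Elementwise product with the kernel and sum: 3·1 + 1·1 + 0·-2 + 3·-1.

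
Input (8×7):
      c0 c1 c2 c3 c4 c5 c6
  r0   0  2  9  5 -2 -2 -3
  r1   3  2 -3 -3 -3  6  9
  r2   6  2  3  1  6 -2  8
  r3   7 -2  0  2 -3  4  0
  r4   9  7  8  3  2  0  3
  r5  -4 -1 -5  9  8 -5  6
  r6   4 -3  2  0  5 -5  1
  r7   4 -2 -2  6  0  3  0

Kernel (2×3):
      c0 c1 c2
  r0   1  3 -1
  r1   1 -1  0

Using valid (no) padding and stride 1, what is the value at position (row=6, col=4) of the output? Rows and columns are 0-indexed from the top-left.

The receptive field on the input at this output position is [5 -5 1 / 0 3 0]. Elementwise product with the kernel and sum: 5·1 + -5·3 + 1·-1 + 0·1 + 3·-1.

-14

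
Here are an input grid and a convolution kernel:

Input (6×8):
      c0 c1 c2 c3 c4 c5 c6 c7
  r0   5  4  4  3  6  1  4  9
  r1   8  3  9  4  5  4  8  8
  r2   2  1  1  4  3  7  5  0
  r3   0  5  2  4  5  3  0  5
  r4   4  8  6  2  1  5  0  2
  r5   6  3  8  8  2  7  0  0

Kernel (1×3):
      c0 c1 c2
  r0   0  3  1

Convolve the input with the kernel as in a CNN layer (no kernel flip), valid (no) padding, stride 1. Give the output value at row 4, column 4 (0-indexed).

The receptive field on the input at this output position is [1 5 0]. Elementwise product with the kernel and sum: 5·3 + 0·1.

15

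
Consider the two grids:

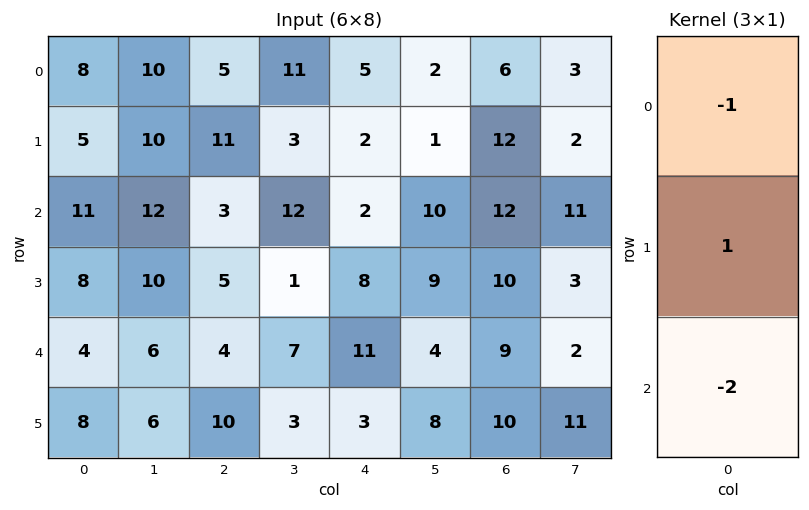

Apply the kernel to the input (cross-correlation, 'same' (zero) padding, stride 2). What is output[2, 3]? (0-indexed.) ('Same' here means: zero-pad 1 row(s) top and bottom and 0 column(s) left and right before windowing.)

-21

The receptive field on the zero-padded input at this output position is [10 / 9 / 10]. Elementwise product with the kernel and sum: 10·-1 + 9·1 + 10·-2.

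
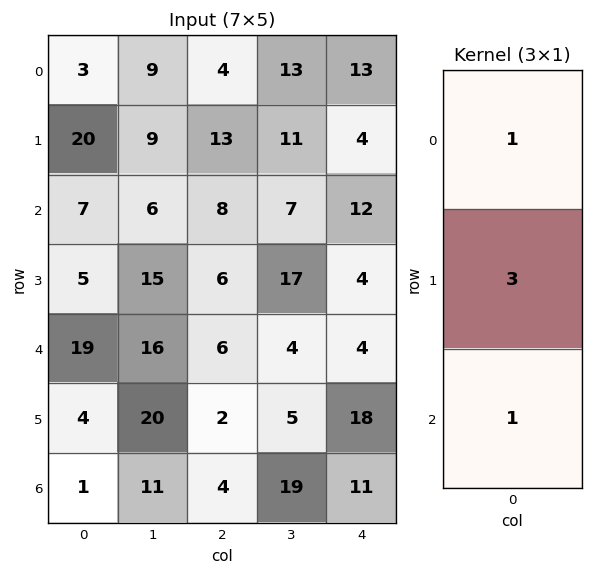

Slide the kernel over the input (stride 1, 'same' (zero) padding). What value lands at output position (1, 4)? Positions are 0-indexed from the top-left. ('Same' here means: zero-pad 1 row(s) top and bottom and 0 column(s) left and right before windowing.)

37

The receptive field on the zero-padded input at this output position is [13 / 4 / 12]. Elementwise product with the kernel and sum: 13·1 + 4·3 + 12·1.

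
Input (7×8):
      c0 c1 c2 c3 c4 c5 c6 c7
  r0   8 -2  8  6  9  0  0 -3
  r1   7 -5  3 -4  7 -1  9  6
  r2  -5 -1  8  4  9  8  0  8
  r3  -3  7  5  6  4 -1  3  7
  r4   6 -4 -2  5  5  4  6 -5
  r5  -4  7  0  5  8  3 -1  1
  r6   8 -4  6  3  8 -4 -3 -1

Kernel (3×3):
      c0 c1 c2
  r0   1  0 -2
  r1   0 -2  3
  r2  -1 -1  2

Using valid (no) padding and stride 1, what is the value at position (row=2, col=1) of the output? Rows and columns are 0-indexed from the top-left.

15

The receptive field on the input at this output position is [-1 8 4 / 7 5 6 / -4 -2 5]. Elementwise product with the kernel and sum: -1·1 + 4·-2 + 5·-2 + 6·3 + -4·-1 + -2·-1 + 5·2.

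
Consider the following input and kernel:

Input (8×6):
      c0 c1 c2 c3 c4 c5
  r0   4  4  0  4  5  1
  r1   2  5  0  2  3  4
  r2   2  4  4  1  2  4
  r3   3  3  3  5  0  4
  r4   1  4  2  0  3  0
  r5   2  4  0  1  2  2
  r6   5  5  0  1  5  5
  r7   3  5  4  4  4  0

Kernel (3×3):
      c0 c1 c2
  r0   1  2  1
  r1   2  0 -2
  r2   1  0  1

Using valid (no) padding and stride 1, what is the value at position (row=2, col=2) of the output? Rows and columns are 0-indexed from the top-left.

19

The receptive field on the input at this output position is [4 1 2 / 3 5 0 / 2 0 3]. Elementwise product with the kernel and sum: 4·1 + 1·2 + 2·1 + 3·2 + 0·-2 + 2·1 + 3·1.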